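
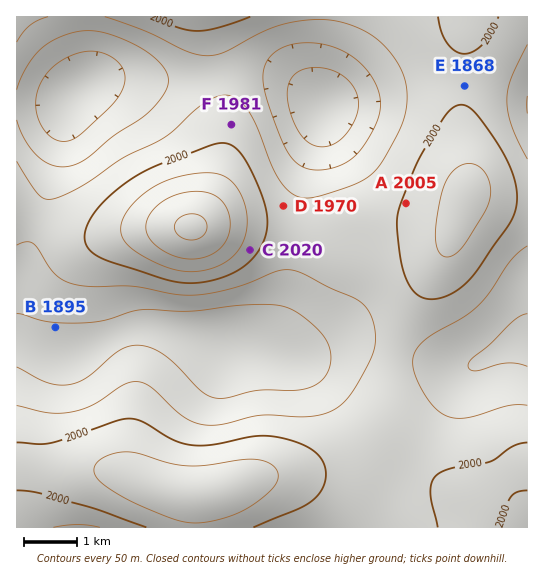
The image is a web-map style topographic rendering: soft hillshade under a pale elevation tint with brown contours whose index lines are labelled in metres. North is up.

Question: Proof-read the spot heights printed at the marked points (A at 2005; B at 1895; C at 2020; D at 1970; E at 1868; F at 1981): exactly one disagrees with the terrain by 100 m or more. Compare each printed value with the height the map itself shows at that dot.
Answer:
E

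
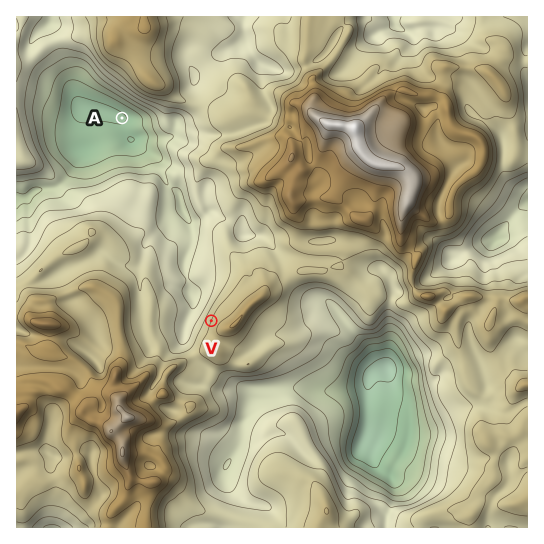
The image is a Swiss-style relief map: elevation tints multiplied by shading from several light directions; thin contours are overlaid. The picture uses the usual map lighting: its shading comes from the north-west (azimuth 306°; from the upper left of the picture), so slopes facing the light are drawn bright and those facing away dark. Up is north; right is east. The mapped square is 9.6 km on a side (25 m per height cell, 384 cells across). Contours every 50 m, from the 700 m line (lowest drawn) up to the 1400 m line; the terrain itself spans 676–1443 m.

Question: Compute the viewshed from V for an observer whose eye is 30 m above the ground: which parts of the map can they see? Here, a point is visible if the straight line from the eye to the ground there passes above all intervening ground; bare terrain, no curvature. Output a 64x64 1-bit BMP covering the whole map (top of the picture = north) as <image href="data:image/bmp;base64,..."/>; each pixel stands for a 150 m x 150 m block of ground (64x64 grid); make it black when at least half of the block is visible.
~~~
<image width="64" height="64" href="data:image/bmp;base64,Qk0+AgAAAAAAAD4AAAAoAAAAQAAAAEAAAAABAAEAAAAAAAACAAATCwAAEwsAAAIAAAAAAAAA////AAAAAAAAAAAAAAAAAAAAAAAAAAAAAAAAAAAAAAAAAAAAAAAAAAAAAAAAAAAAAAAAAAAAAAAAA8AAAAAAAAAAEAAAAAAAAAAwAAAAAAAAAGAAAAAAAAAAIAAAAAAAAAAAAAAAAAAAAAAAAAAAAAAB8AAAAAAAAAeAAAAAAAAABwYAAAAAAAAPHAAAAAAAAA+4AAAAAAAAD4AAAAAAAAAPxAAAAAAAAA/8AAAAAAAAB/wAAAAAAAgH/4AAAAAAAAf/gAAAAAAEB3+AAAAAAA4H/+AAAAAACAf/8AAAAAAABn/4AAAAAAAOf/gAAAAAAB7/+AAAAAAAPv/4AAAAAAAe//oAAAAAAB7/8AAAAAAAH//wAAAAAAP//+AAAAAAAP//4CAAAAAAf//AeAAAAAA//8D/gAAAAA//B/fgAAAAD/9/58GAAAAP///ngYAAAAf//8ABgAAAAn//wA+AAAAAP/vAP4AAAAAv+GD/gAAAAA/wYPgAAEAAHPgA8AAAwAAAfABgAADgAAAAAGAAAOAAYAAD4AAA4ADgAAcAAADgAPCACAAAAOAD/wAAAAAA8Af4AAAAAADwD/AAAAAAAPg/8AAAAAAA+H8AAAAAAAD//gAAAAAAAP/+AAAAAAAAn/wAAAAAAACP3BAAAAAAAIGH/wAAAAAAwAT/AAAAAADgAB8AAAAAAA=="/>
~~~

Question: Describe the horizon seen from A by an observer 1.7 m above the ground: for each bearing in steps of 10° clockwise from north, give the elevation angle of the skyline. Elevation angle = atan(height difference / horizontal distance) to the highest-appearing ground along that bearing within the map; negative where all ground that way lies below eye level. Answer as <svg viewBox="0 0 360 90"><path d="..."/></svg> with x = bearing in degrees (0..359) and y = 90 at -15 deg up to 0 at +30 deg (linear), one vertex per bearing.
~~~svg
<svg viewBox="0 0 360 90"><path d="M0 17l10-6 10-5 10-4 10 0 10 4 10 8 10 8 10 7 10 4 10 2 10 5 10-1 10 5 10 2 10-1 10-3 10-2 10 0 10 2 10 1 10 3 10 4 10-1 10-4 10-1 10 0 10 1 10 1 10 0 10 1 10-1 10 0 10-5 10-10 10-9"/></svg>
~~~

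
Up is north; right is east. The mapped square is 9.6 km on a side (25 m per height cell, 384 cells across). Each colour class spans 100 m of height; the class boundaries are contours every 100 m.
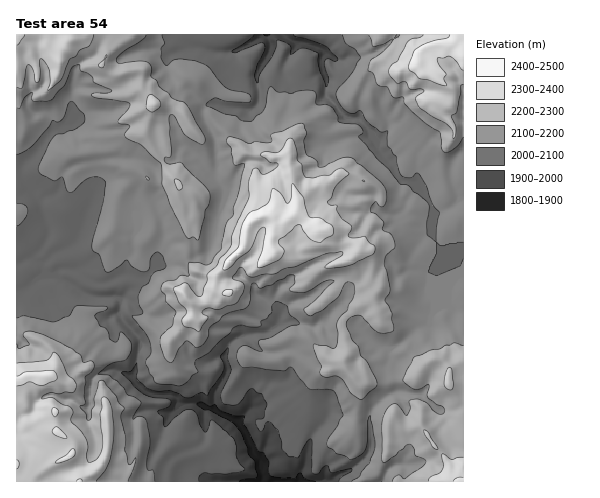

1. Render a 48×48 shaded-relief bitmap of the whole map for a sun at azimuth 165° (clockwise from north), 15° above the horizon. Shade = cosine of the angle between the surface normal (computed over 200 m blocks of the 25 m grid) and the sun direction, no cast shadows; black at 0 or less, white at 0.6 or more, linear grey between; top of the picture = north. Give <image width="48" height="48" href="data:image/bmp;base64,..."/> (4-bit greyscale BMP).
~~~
<image width="48" height="48" href="data:image/bmp;base64,Qk32BAAAAAAAAHYAAAAoAAAAMAAAADAAAAABAAQAAAAAAIAEAAATCwAAEwsAABAAAAAAAAAAAAAAABEREQAiIiIAMzMzAERERABVVVUAZmZmAHd3dwCIiIgAmZmZAKqqqgC7u7sAzMzMAN3d3QDu7u4A////AHaLpQGdl5hneIibzel87rrtsgOJEiAAEWZ5qmJbp4lneIiZmpd3rLi8yVFbZEISEVVmercnp2p2iIiId0WWaaaLrdUpuHd1EEVmZohGqFmEeId3d1inZ5dZqso2mYiVM0ZndUVWmFaFR3ZWZVqnZ4gzaJlViYhkVlVmZDNXh1V2JXVEIniId4lRJHdkh3dFVWRGdlNGeGNWIVQgN3Rod4mEI2hCdUVFVZY0NGUlaJZ5cANDraNXd3iHVnpQJENWdqliNYYiRERHmYm4u7hmd3iYeJySAzJ5mJrJq7ggIgOKz+7pWqqHd3m7iKzJVnZpuHmtyYowAje+/8zNKKqZh4nNuYmZiKtmiCI0ZEqTR3iJuqmMZrzLuYibyVVmVFmVWAAANUWZrbVXmJl2dquqqYd3h1RmVCOGNgACFFNHmrRHqq3JdFVneHdkJWRWZSACIiRBAjVWVoZVi7/uwwI1d3ZDM1Z4hTEAICMQAjVmVVljOs3M2VZBJEM0VFerp0QiEiABI0VVVIhSFsvczcqFIkZVZomqiHVUNCE0RVVnZYZVM3jP7tupZoqnR5iHd3dlVURFVVRGdlZ4h3av/9qZl2aqZXdmeId2ZlVVVURVd2VXiXSL79mqqoVZllZ4eId2ZmZVVVZ4iXUzMRE2Z6vdmLt1h2Z5eHd2ZndmVnd4h3ZAAAQUZI//2HrKmYdmZnd2Zmd2d3Z3h3diABMAq53//7ec3bmGh3d2ZnZ3d3d3iHh2VVIAHdau7uyYm8uomHd2Zod3dmd4iHiHZmZAA8hYma3bdoqamHd3d4iHd2ZoiHeHdnlyAIlVeIrNtjVod3Znd4h3d3ZVd3Z3d4mEEFl2mYiJlzNVVndniIh3d3ZUZ3ZneIqWAAiXiYVEVlNVVndmd3d3d3dlV3dneYmnIAJmV4QiRXZHZnd2ZmZ3Z3dlV3d3iZmoQQAkVWZEVnh5dmZ3dWZ3Z3dlV4iIiIeIYSI0VUeId4qodlV3h2d4d3d2VpmXdlNGcyQjRjR4mJmFVmZneGd4h4iHd4hlQyNGdhMQNUACeFMjV3d3Z3ZniZmYhmVmITV2eEJDRVMAAxAjZ4d3dodWeImZhmaXU1eGaINlVUQwABJFdnd5t6llVVZ3iJmYdnmHdUMQJWRDEDRWd3d47KuFQzRFZ5qIeKpnUwAAAXh3ZVVnd3h2rZqnVURFZ3eIeJZGMREiAFiHZVeXZ4mpiYeIhmVVVneZeHNUIyIjICV3RViYd5vMmZial3iHVFerhkVkRWMkUzM0aZmImKzLqqrfuYmql1VndEd2d5Y0VEUweamJqIh3q9u+63eJmHYyNGmYdnVURUVSVIeJu5ZomtuY/ZZ5mGUiNXiGVFRFVVVVM1eKvLupiqqH3rmqd3ZTRERVVWYkVWdGIiZ3i6uXfIp4nth5YRJVQyNFVGkhU1dUIyJUFHdnipqIbftWpzE2ZDRWVDeAYgJVdlMyADV4l7mGWt2VndqHdmZ4mWJSEySZmYd1EABGdrmGRsyma/64d3iZvcIEAlnsiIiqMAADVg=="/>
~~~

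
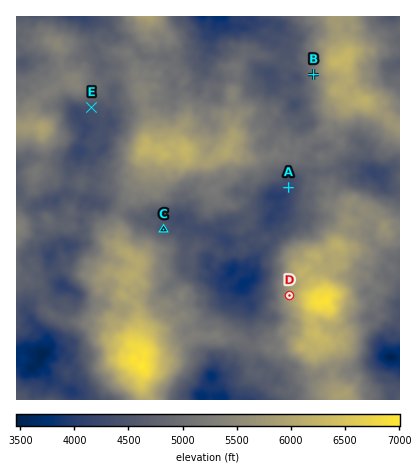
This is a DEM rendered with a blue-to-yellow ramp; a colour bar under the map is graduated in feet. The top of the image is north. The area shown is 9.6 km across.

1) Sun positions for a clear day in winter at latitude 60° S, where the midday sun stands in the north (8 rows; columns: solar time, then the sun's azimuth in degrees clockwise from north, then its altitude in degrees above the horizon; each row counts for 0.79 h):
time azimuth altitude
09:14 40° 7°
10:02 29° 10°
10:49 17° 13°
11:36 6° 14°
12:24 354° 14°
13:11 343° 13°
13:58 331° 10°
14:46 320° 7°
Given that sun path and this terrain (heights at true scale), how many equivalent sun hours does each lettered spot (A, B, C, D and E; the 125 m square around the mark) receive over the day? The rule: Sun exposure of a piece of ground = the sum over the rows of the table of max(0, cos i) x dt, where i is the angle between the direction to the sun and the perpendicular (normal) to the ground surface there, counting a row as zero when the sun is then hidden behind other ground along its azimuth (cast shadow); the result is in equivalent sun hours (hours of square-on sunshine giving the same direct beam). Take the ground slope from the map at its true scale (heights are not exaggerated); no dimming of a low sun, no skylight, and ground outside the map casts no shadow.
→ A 0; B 1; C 0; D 1.4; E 0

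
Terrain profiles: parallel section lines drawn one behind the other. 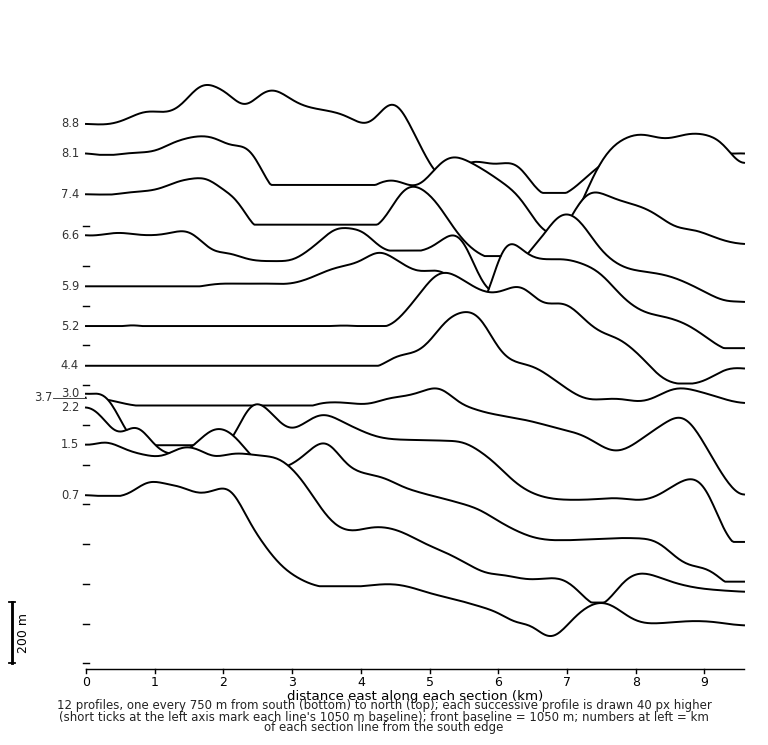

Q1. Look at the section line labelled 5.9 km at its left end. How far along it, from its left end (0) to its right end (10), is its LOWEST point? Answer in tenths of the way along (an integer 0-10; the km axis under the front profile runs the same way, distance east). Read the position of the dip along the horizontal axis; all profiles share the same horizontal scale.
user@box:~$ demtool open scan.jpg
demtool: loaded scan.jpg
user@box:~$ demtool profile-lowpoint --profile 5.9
10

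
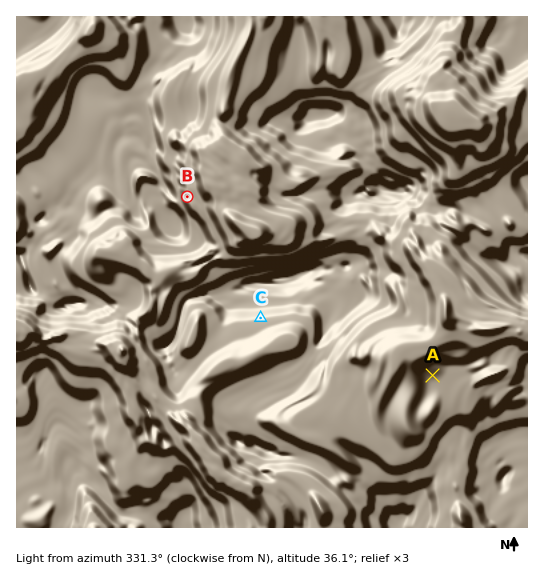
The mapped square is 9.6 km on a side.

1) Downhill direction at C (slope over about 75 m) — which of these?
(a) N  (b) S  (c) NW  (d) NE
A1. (a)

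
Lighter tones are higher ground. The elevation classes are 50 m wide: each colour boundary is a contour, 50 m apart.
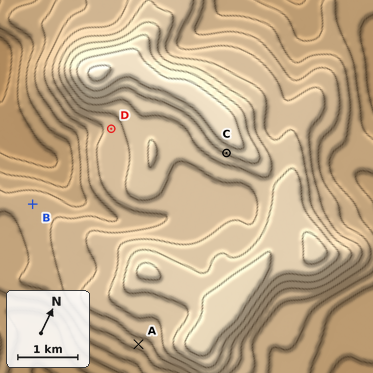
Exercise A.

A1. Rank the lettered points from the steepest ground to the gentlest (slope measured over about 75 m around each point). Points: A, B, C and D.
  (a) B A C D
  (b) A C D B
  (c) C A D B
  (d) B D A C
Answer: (c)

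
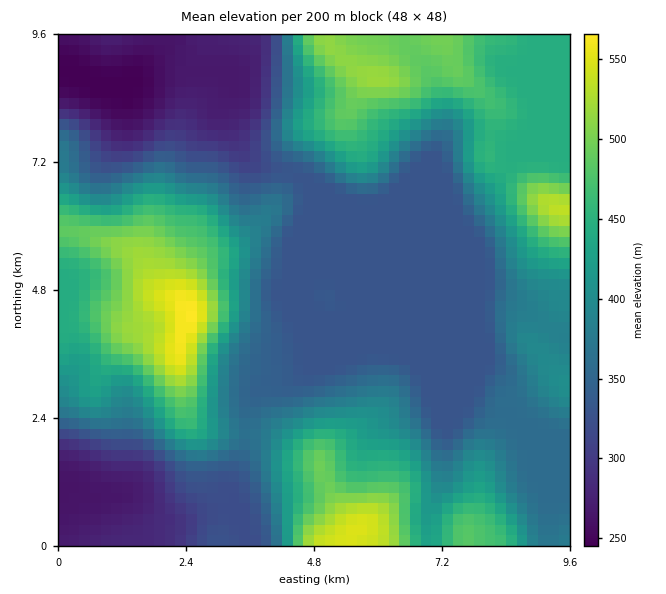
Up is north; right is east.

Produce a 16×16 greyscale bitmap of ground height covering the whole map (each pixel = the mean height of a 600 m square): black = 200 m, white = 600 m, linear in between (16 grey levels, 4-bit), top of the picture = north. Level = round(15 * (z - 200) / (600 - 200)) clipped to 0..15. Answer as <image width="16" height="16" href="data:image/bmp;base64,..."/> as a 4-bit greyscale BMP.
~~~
<image width="16" height="16" href="data:image/bmp;base64,Qk32AAAAAAAAAHYAAAAoAAAAEAAAABAAAAABAAQAAAAAAIAAAAATCwAAEwsAABAAAAAAAAAAAAAAABEREQAiIiIAMzMzAERERABVVVUAZmZmAHd3dwCIiIgAmZmZAKqqqgC7u7sAzMzMAN3d3QDu7u4A////ADMzRVrdyaqGIjRFabu4mXYzNWV6uZh3ZlVohniYhlZmeIqWZnd1VmeJrKZVVVVVZ5vNx2VVVVV3m83ZVVVVVXeazLhlVVVVeKvLqGVVVVaKmaqXZVVVV6x2d2VVZ2VpqmRERFeZhnmZMiMzSKqoipkiIjNIrMu6mSIiM0i7u7qZ"/>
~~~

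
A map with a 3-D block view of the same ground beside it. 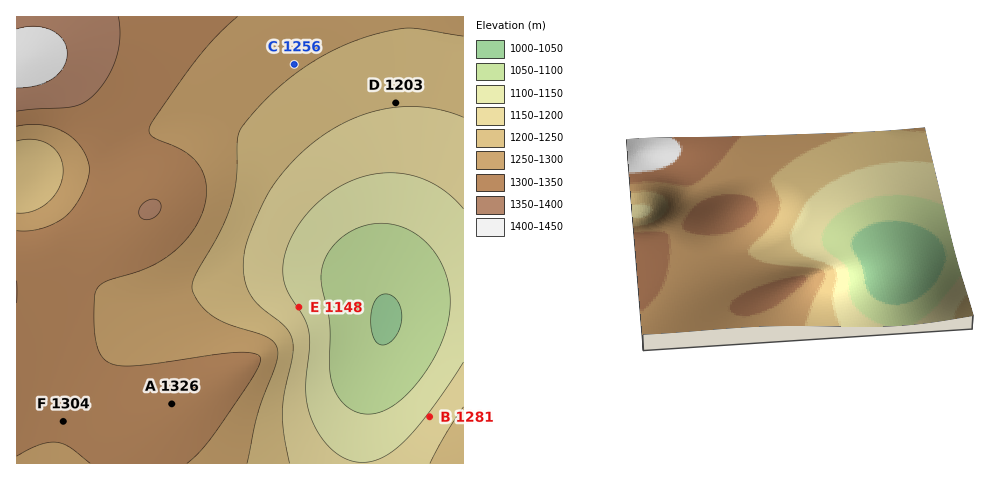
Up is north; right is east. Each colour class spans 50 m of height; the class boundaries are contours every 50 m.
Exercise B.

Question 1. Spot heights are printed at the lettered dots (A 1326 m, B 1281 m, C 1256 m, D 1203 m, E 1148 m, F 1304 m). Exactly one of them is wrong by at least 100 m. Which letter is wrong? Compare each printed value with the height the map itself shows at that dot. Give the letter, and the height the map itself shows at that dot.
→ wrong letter B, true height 1156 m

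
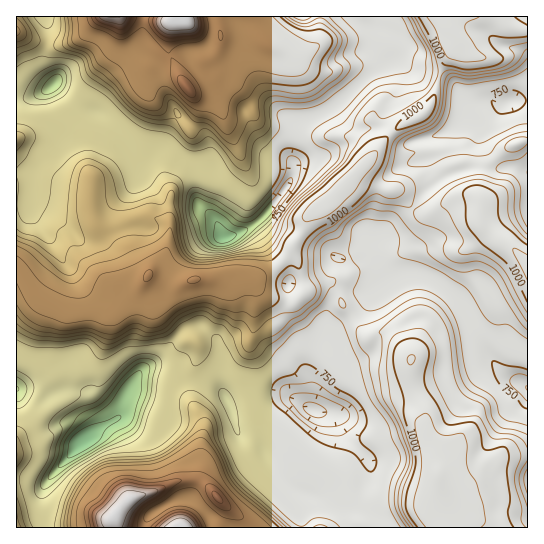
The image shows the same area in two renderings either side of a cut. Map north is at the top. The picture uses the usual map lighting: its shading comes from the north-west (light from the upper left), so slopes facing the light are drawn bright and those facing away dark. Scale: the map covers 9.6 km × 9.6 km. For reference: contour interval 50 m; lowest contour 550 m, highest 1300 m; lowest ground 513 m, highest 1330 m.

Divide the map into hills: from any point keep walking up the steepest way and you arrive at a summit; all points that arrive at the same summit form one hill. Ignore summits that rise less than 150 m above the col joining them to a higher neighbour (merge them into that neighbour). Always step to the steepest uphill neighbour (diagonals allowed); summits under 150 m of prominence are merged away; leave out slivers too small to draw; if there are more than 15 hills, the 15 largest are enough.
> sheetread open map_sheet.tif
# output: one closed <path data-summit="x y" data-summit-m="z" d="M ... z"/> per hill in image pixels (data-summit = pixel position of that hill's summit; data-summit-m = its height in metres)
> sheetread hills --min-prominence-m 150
<path data-summit="149 275" data-summit-m="1111" d="M527 16l-137 0 1 13 12 12-3 14-5 5-22 12-34 31-13 9-29 11-5 26 1 24-2 8-20 28-16 15-28 13-6-2-6-16-18-17-2-12 0-23-21-15-5-3-11 0-11 10-6 0-9-9-12-19-14-14-31-13-21-20-19 12-18 4-1 289 19 3 11 5 17-6 22 2 5-1 9 9 14 20 7-6 4-18 17-24 8 0 30 8 32 2 10 7 9 15 19-5 40-4 21 12-2-39 12-27 17-15 20-12 10-10 6-14 9-8 9-5-10-11-5-12-1-18 8-4 23-18 29-34 15-8 16-4 7-6 2-16 6-24 18-16-16 20-2 10 3 9 8 15 6 6 30 4z"/><path data-summit="115 515" data-summit-m="1330" d="M149 373l-8 0-5 5-12 19-4 18-7 6-14-20-9-9-5 1-22-2-17 6-16-6-14-1 1 138 126 0 8-15 28-14 10 0 5 2 15 16 2 11 177-1-3-8-10-10-6-11-1-20 3-16-26-25-10-21-21-5-25-15-40 4-19 5-9-15-10-7-41-3z"/><path data-summit="438 475" data-summit-m="1078" d="M414 272l-13 1-19 10-9 8-6 14-10 10-20 12-17 15-12 27 1 37 5 5 21 5 10 21 24 22 0 39 6 11 10 10 4 9 138 0 1-141-22-11-11-11-16-26-16-36-24-20z"/><path data-summit="185 19" data-summit-m="1329" d="M389 16l-246 0-2 26-36 37-10 18-2 12 2 3 11 5 14 14 12 19 9 9 6 0 11-10 11 0 21 14 6 8-1 19 4 15 16 14 6 16 6 2 28-13 16-15 20-28 2-8-1-24 5-26 29-11 13-9 34-31 22-12 5-5 3-14-12-12z"/><path data-summit="527 265" data-summit-m="1057" d="M497 109l-16 14-6 24-2 16-7 6-16 4-15 8-29 34-23 18-8 4 0 10 6 20 9 10 11-4 13-1 19 7 17 12 13 12 16 36 16 26 11 11 21 11 1-214-13-5-17-1-6-6-8-15-3-9 2-10z"/><path data-summit="117 17" data-summit-m="1306" d="M142 16l-96 0 2 25-4 12 0 10 11 18 0 4 20 19 19 7 1-14 10-18 36-37z"/><path data-summit="17 31" data-summit-m="1014" d="M45 16l-29 1 1 83 18-4 20-13-11-20 0-10 4-12 0-14z"/><path data-summit="183 527" data-summit-m="1328" d="M189 499l-14 1-20 11-7 6-4 10 66 1-1-11z"/>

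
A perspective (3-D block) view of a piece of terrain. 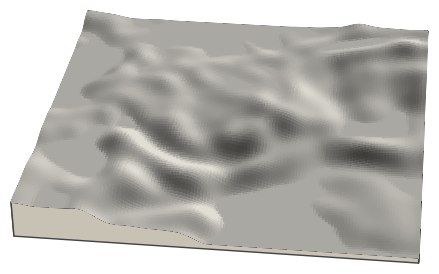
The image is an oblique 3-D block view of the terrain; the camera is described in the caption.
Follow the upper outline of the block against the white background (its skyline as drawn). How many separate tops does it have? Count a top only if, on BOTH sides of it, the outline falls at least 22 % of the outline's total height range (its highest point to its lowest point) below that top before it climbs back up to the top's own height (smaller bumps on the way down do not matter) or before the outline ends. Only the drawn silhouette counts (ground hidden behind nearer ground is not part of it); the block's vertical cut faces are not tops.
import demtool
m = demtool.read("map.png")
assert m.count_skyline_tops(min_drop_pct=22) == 0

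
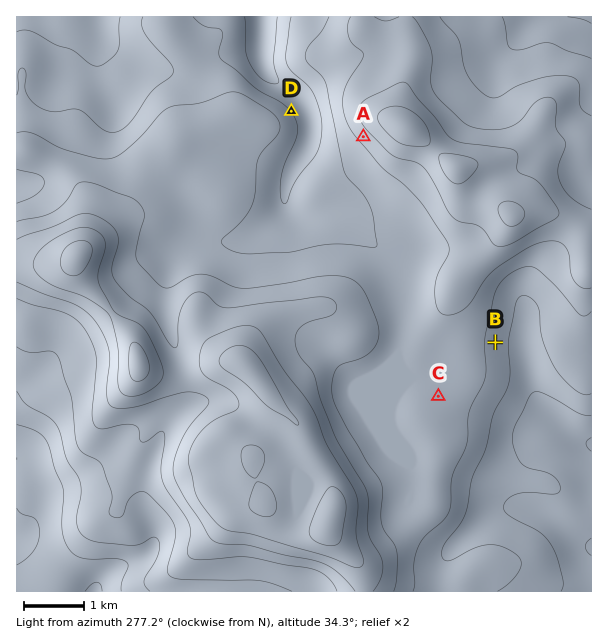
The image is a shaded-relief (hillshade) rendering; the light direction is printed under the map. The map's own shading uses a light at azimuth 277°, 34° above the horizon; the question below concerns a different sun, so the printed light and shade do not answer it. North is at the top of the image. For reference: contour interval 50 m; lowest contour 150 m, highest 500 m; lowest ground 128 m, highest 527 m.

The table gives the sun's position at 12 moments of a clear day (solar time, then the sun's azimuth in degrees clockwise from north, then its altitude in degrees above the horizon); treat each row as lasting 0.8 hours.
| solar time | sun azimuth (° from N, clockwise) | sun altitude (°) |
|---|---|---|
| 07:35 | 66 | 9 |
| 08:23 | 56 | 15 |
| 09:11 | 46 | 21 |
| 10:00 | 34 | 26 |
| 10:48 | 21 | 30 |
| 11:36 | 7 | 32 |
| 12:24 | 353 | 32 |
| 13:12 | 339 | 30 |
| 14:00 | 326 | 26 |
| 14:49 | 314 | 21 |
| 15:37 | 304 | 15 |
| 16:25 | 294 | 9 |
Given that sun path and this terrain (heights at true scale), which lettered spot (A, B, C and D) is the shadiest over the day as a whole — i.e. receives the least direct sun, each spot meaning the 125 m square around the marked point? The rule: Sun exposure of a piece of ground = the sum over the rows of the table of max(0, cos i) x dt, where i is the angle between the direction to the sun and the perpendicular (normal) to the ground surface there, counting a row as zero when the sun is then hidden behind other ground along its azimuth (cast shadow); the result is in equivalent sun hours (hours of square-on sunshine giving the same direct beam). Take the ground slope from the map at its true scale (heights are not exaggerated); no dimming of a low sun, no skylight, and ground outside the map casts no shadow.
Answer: A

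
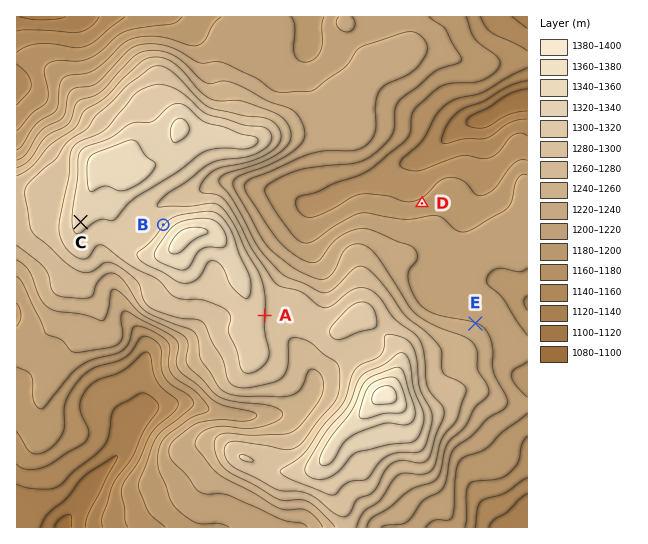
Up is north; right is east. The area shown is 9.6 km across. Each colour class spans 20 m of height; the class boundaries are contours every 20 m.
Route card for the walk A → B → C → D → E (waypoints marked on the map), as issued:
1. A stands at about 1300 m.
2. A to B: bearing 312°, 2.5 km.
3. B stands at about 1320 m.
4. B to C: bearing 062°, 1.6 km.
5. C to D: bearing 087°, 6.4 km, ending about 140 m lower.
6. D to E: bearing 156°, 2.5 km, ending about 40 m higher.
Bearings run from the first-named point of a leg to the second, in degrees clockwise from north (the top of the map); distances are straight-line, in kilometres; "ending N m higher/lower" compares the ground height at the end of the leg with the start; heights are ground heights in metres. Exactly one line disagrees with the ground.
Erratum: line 4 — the bearing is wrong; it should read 272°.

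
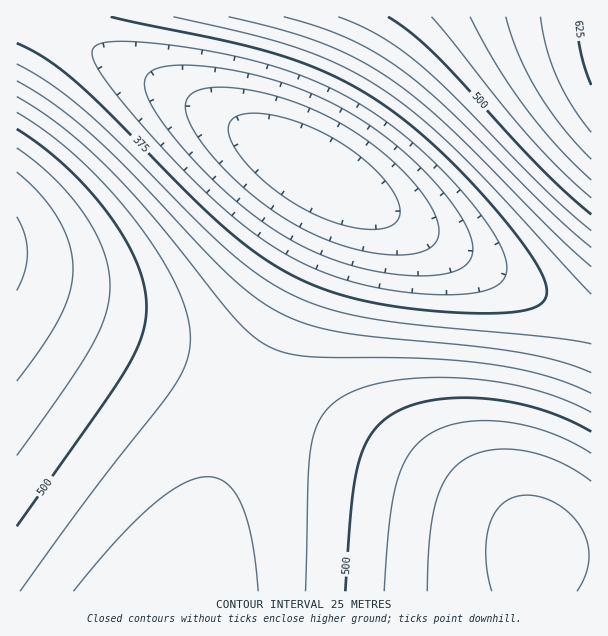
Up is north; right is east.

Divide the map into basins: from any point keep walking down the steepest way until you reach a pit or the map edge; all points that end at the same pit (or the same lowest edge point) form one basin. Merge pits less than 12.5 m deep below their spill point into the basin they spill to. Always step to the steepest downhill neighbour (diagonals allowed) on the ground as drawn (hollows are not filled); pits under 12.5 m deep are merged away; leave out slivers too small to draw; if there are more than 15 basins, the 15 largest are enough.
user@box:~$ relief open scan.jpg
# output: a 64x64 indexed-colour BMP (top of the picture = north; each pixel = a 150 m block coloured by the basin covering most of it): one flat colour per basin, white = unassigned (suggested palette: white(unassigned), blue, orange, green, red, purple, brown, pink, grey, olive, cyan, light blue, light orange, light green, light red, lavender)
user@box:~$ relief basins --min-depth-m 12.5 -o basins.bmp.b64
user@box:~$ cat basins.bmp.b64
<image width="64" height="64" href="data:image/bmp;base64,Qk12CAAAAAAAAHYAAAAoAAAAQAAAAEAAAAABAAQAAAAAAAAIAAATCwAAEwsAABAAAAAAAAAA////ALR3HwAOf/8ALKAsACgn1gC9Z5QAS1aMAMJ34wB/f38AIr28AM++FwDox64AeLv/AIrfmACWmP8A1bDFACIiIiIiIiIiIiIiIiIiIiIiIiIiIiIiIiIiIiIiERERIiIiIiIiIiIiIiIiIiIiIiIiIiIiIiIiIiIiIiIREREiIiIiIiIiIiIiIiIiIiIiIiIiIiIiIiIiIiIiIhERESIiIiIiIiIiIiIiIiIiIiIiIiIiIiIiIiIiIiIiERERIiIiIiIiIiIiIiIiIiIiIiIiIiIiIiIiIiIiIiIREREiIiIiIiIiIiIiIiIiIiIiIiIiIiIiIiIiIiIiIhERESIiIiIiIiIiIiIiIiIiIiIiIiIiIiIiIiIiIiIRERERIiIiIiIiIiIiIiIiIiIiIiIiIiIiIiIiIiIiIREREREiIiIiIiIiIiIiIiIiIiIiIiIiIiIiIiIiIiIRERERESIiIiIiIiIiIiIiIiIiIiIiIiIiIiIiIiIiERERERERIiIiIiIiIiIiIiIiIiIiIiIiIiIiIiIiIhEREREREREiIiIiIiIiIiIiIiIiIiIiIiIiIiIiIiIRERERERERESIiIiIiIiIiIiIiIiIiIiIiIiIiIiIiERERERERERERIiIiIiIiIiIiIiIiIiIiIiIiIiIiIhEREREREREREREiIiIiIiIiIiIiIiIiIiIiIiIiIiIRERERERERERERESIiIiIiIiIiIiIiIiIiIiIiIiIiERERERERERERERERIiIiIiIiIiIiIiIiIiIiIiIiIhEREREREREREREREREiIiIiIiIiIiIiIiIiIiIiIiIRERERERERERERERERESIiIiIiIiIiIiIiIiIiIiIiERERERERERERERERERERIiIiIiIiIiIiIiIiIiIiIREREREREREREREREREREREiIiIiIiIiIiIiIiIiIiERERERERERERERERERERERESIiIiIiIiIiIiIiIiIhERERERERERERERERERERERERIiIiIiIiIiIiIiIiEREREREREREREREREREREREREREiIiIiIiIiIiIiIhERERERERERERERERERERERERERESIiIiIiIiIiIiIRERERERERERERERERERERERERERERIiIiIiIiIiIhEREREREREREREREREREREREREREREREiIiIiIiIiIRERERERERERERERERERERERERERERERESIiIiIiIiERERERERERERERERERERERERERERERERERIiIiIiIREREREREREREREREREREREREREREREREREREiIiIiERERERERERERERERERERERERERERERERERERESIiIhERERERERERERERERERERERERERERERERERERERIiIREREREREREREREREREREREREREREREREREREREREiERERERERERERERERERERERERERERERERERERERERERERERERERERERERERERERERERERERERERERERERERERERERERERERERERERERERERERERERERERERERERERERERERERERERERERERERERERERERERERERERERERERERERERERERERERERERERERERERERERERERERERERERERERERERERERERERERERERERERERERERERERERERERERERERERERERERERERERERERERERERERERERERERERERERERERERERERERERERERERERERERERERERERERERERERERERERERERERERERERERERERERERERERERERERERERERERERERERERERERERERERERERERERERERERERERERERERERERERERERERERERERERERERERERERERERERERERERERERERERERERERERERERERERERERERERERERERERERERERERERERERERERERERERERERERERERERERERERERERERERERERERERERERERERERERERERERERERERERERERERERERERERERERERERERERERERERERERERERERERERERERERERERERERERERERERERERERERERERERERERERERERERERERERERERERERERERERERERERERERERERERERERERERERERERERERERERERERERERERERERERERERERERERERERERERERERERERERERERERERERERERERERERERERERERERERERERERERERERERERERERERERERERERERERERERERERERERERERERERERERERERERERERERERERERERERERERERERERERERERERERERERERERERERERERERERERERERERERERERERERERERERERERERERERERERERERERERERERERERERERERERERERERERERERERERERERERERERERERERERERERERERERERERERERERERERERERERERERERERERERERERERERERERERERERERERERERERERERERERERERERERERERERERERERERERERERERERERERERERERERERERERERERERERERERERERERERERERERERERERERERERERERERERERERERERERERERERERERERERERERERERERERERERERERERERERERERERERERERERERERERERERERERERERERERERERERERERERERERERERERERERERERERERERERERERERERERERERERERERERERERERER"/>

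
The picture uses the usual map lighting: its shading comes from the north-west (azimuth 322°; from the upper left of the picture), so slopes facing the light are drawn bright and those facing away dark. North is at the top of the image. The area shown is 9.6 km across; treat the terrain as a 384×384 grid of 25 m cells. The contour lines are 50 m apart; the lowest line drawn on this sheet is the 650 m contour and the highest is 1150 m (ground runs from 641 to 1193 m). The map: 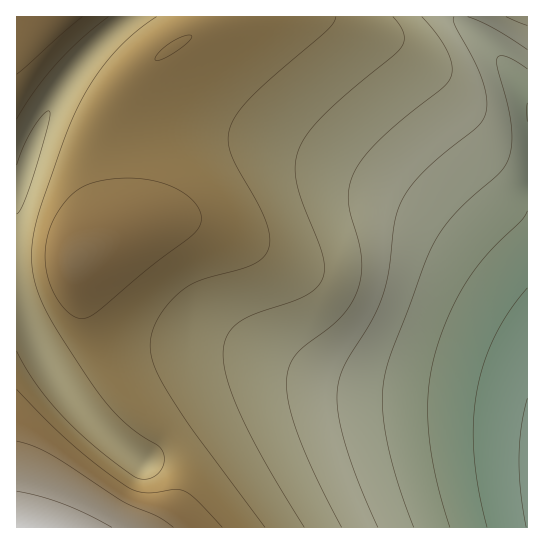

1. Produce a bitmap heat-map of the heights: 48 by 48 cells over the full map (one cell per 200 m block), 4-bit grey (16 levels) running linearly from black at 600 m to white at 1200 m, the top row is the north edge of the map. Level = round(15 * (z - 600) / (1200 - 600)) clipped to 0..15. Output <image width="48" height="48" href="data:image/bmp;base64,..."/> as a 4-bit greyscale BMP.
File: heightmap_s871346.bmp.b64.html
<image width="48" height="48" href="data:image/bmp;base64,Qk32BAAAAAAAAHYAAAAoAAAAMAAAADAAAAABAAQAAAAAAIAEAAATCwAAEwsAABAAAAAAAAAAAAAAABEREQAiIiIAMzMzAERERABVVVUAZmZmAHd3dwCIiIgAmZmZAKqqqgC7u7sAzMzMAN3d3QDu7u4A////AP/+7u7u3d3MzLu6qqmYiHd2ZlVEQzMiIe7u7u7d3czMy7u6qpmYiHd2ZVVEQzMiIe7u7t3dzMzMu7uqqZmIh3dmZVVEQzMiIe7t3d3My7u7u7qqmZmIh3dmZVREMzIiEd3d3dzLuqq7u6qqmZiId3ZmVVREMzIiEd3d3My6qZqruqqpmZiId3ZmVVREMzIiEd3dzLuqmZqqqqqZmYiHd3ZmVVREMzIiEd3My7qpmaqqqqqZmYiHd2ZlVUREMzIiEczMu6mZqqqqqqmZmIiHd2ZlVUREMzIiEczLupmaqqqqqqmZmIh3d2ZlVURDMzIiEcy7qZmqqqqqqpmZiIh3dmZlVURDMzIiIcu6mZmqqqqqqZmZiIh3dmZlVURDMzIiIbupmZqquqqqqZmYiId3dmZlVUREMzIiIbqpmaqrqqqqmZmYiId3dmZlVUREMzIiIaqZmaq7qqqqmZmYiId3d2ZlVUREMzMiIqmZmqu7qqqqmZmYiIh3d2ZlVUREMzMiIqmZqru7qqqpmZmYiIh3d3ZmVVREMzMiIpmZq7u7qqqpmZmYiIiId3ZmVVREQzMyIpmaq7u7qqqpmZmZiIiIh3dmZVREQzMyIpmau7u7uqqqmZmZmYiIiHd2ZVVEQzMzIpmru7u7u6qqmZmZmZmIiId2ZlVERDMzIpmrzMy7u6qqqpmZmZmZiIh3ZlVURDMzMpq7zMzLu7uqqqqpmZmZmIh3ZlVUREMzM5q8zMzMu7u6qqqqqpmZmYh3ZmVUREQzM5q8zMzMy7u7qqqqqqmZmYh3ZmVVREQzM5q8zMzMzMu7u7qqqqqZmYh3dmVVVERDM5q8zMzMzMy7u7u6qqqZmIh3dmVVVEREM5q8zMzMzMzLu7u6qqqZmIh3dmZVVUREQ5q7zMzMzMzLu7u6qqmZiIh3dmZVVVRERJmrvMzMzMzLu7u6qqmZiId3dmZlVVVERJmru8zMzMzLu7u6qpmZiId3dmZmVVVURJmru7u7u7u7u7uqqpmYiId3dmZmVVVVRJmau7u7u7u7u7qqqZmYiId3d2ZmZVVVVJmau7u7u7u7u6qqqZmYiIh3d3ZmZmVVVJmaq7u7u7u7uqqqqZmYiIh3d3dmZmZVVJmaq7u7u7u7uqqqqZmZiIiHd3d2ZmZlVJmZq7u7u7u7qqqqqZmZiIiId3d3ZmZlVJmZqru7u7u7qqqqqZmZmIiIh3d3d2ZmVKmZmru7u7u7uqqqqpmZmYiIiHd3d3ZmVKmZmqu7u7u7uqqqqqmZmZiIiIh3d3ZlVLqZmau7u7u7u6qqqqqZmZmIiIiHd3dlVLqpmaq7u7u7u7qqqqqpmZmZiIiId3ZlRLuqmZqru7u7u7uqqqqqmZmZmIiIh3ZlVbu6qZqru7u7u7u6qqqqqZmZmYiIh3ZVVcu7qpmqu7u7u7u7uqqqqpmZmZiId2ZVVsy7uqmaq7u7u7u7u6qqqqqZmZiId2ZWZszMu6qZqru7u7u7u7qqqqqpmZiHdmZmd8zMy7qqqqq7u7u7u7uqqqqpmYh3ZmZ3eA=="/>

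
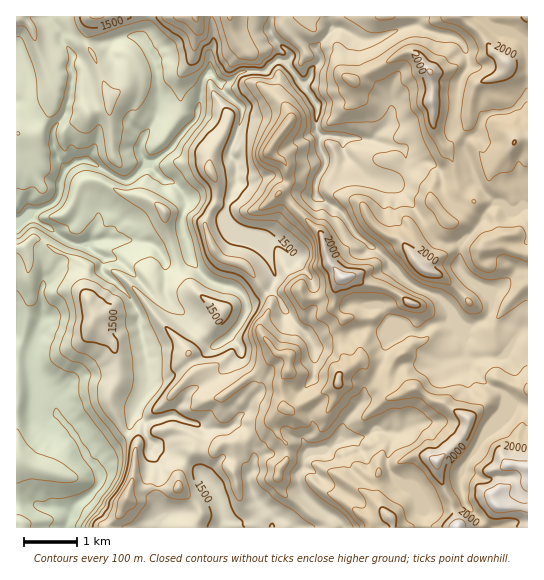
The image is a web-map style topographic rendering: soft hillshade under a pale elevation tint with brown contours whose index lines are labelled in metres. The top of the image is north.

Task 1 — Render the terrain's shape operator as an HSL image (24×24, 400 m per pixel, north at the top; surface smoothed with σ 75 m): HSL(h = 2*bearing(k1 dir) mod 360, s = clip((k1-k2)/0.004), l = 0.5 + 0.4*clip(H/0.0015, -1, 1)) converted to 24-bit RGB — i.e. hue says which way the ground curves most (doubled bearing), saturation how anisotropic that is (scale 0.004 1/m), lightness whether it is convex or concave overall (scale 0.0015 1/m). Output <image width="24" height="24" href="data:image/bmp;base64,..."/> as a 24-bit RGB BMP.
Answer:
<image width="24" height="24" href="data:image/bmp;base64,Qk32BgAAAAAAADYAAAAoAAAAGAAAABgAAAABABgAAAAAAMAGAAATCwAAEwsAAAAAAAAAAAAAwK+JolSKH0xxYcPZ/pize6s+R25xWYVN0MmONih2srVoYnubdUA+U8NOjCw9ICKJZNWLyOW/UD6vLkuV0Pe7ngCT0ZM6LMRljXJFeWRRdIpPCD4odWa6+tTRWi2z0eqdR82wQxhUwe6VXhtRguR4dx6KZXjcZNCvXMFwl4xMhkpveDZlH/1Ca0HUwcvlg2Kcf4SqjaC/pr7MSzyrEysu/u+zMzpw6uSSSh09OTeLve1VMjK89evTGV6eV3PVha/SxmivuT2aaDpR2+6CEUpEJ6W133E1VXXDhrWmdnaMm3JpcD1nJipM9v3JNSlXkGxPjV/Cc7/MtnFnJnNy6NdzIk10M1wel7JQkXRFQX/Df2nm3Nb184TEBC8nr9ibbWerqaZbeWtkfUxfd0JoX7tjMu9Up0DMebO/i2A4lp0uqTqnv224wcZGbTehwNNnIl1VYaQyc3U9Kk4qbXAz2mFWHeiJG2ErtG9YtbdVf3F+dk6Aj1qgwOazKkdd9EZygYMWyWOpksZ4L2ZnTmyo58PPd0XK35uFInV43WO6tkxYQlg8T8O6fe/P7p3UPGWTaYM8uH5gfWFzRVFyd5an2cKpUX2LIV1e8Zy/QKR1knPRyn/YJkpb4cloIo512lvA2MeVI2t0c4DI1d32J8rKlV1Eh1JPwUGNc5PLs1BaoEmLiHBRO3o4us55W2+XPDRrmbxTc9u9aXPOKzSV0y+RxOiHJn2wPXi75oqpXaW9rkW2bZovcE5XdIBnVnRxl7JsgH9Pp3ZSRFGg1ZnSfbeUks6OTEaDWjxrjdqUyVM6Kk0SZhNrxu+qmejluBy0NV4rmrtRt4h2P3qJzHmnbHSVb4SKeWWDlp5vaYuAra1ZLUxVgVVp3s6xi7F2MyBad9eNZb9FdT1b1KSGADlB+/vQSSVDiBk1bZ9cjdl8uVtRb1dIfmkoT6FDe1F6YII9q45zZHpktqBaSTOCRnuKyevDrKfKVwOIeddugUZ0b6+7vuXmSwqLmfIidQtwi+2d51KPXXkbX00kdSKuzvr9qQXtgCCGufToT0GfqWV9qMt0Ik5wYcisrs53ghNhPWzogLRfWYKv2dFCNRMGWzUYbuySF4HF/EnHtyNg1dL5edj3T+v3MwAE1PckV/7cYBEYRoMyhrRUnLZxTlqac9nI1UqGLTeTW6anp1Z4jLFIVw5R0fXqvOXxkUKUP5hDHA0m1v/MKn8v3jRPMQIix/bkr97pPw9f25SqdWS3Q5u204znQ6LoeioObmkmcY5beXlMhEE8MtFHPSK4ieVhblI9cFVGaTM8KSld2v/MZyd9VQgiiu/mmtB+bTI1hlMnPNaexprYYHHBI1gL2gCZ1seRaG2PiWx6clxmpseBC2jdmefztDJx7ynf11tVOHiFzP/vzThXQgY41PffQlaWxmCSsE95pYi8NpRrb6RAgWJDrmCzEKxQ4UJBgmF+c6vHn67jjePEhCFeGyIR+vdbKHB12Yjgz/z2THEgdg9TaOrl1MV2a0FRbjdrz9Kkl1eHsnGuil9JdoZpg5aVs71qEJeXr4TloiUAEnwJiSQ+jTR1j3jAse+sLCNaZ18X//ovdl+vEXWqgpVdfVlHf31hSH93umBDubxlbUB6rJmAZoBuj499uDCJpnAjND8J1/DJWTiLJbo3GGCztNqz05tUFxFV9Nb1heuLcrSmBQK0YlLCiIq0p3OTbk52nmtIfMN3TmWcpGyfsWGPkoefSRWny4W4PnOpxt6LUER4Uo68C6h3O6Ro8bi1DjBbSJt8/s/NNLJvkAByWWMYZH4wYpBdYD55zvGUZT+ITJRwbJSWjoG6hmRwyYd6GmaPr3TEz8SLX3CNOmdxzaeRByAs2u+qSgNmfYg6ufaWtGPSUgGAzpijea6TRld5bDqG7fjTIixsvJJpX49PaYJXXl2BxL6WIUyPp2taubGKqoejRD2CvKleDVNs6s4Aqjfo0/X4tuicMQIxoWO+0saMhqRoPD9hPl5w9vWoGCZJ1Iupoo9sToFhaE12qcSKQDeGqLdwZYWXraqNRzKDznOueuk7kQdxOaAAFjMAoUcA0gBAMLitreLF2XXluFPYM4CW1PfWQTfFOyKM1m5vX3vCoHlBdK52aDl3o9BVPXM2pH9bbTljUj0z+sqBCjuHwujNvbriNwVhvepcEregkZxbQVsxPHTFy/D2lU1phC9HjixjjNehl0NxcdyRbEx9aTGM6K6rWKnSKauFcSiff5nS4/fUAwCcmMl5gCJleGzEk5awN46dolI/uF+DKLwxQYUXqBQvvzPUbN6ci0xbrVV4"/>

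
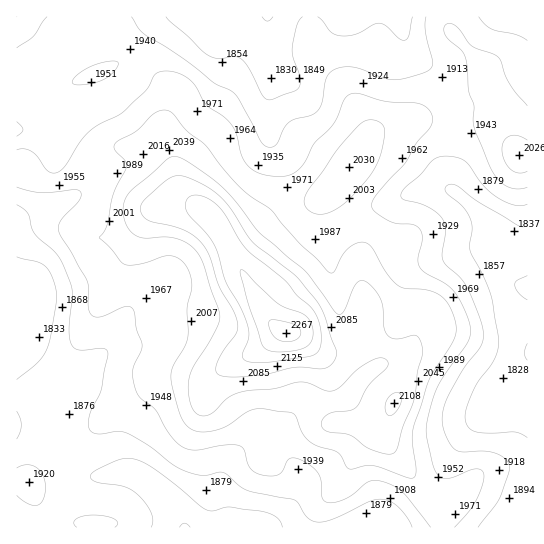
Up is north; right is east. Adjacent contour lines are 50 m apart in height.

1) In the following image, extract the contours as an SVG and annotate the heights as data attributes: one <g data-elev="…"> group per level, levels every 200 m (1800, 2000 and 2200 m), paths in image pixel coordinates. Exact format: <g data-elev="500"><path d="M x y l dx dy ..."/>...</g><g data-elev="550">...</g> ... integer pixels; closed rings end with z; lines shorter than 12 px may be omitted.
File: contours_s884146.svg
<g data-elev="1800"><path d="M179 527l6-4 5 4"/><path d="M527 360l-2-7 2-10"/><path d="M527 300l-9-7-3-8 2-4 10-5"/><path d="M273 17l-6 4-5-4"/></g><g data-elev="2000"><path d="M409 478l5-1 2-4-4-34 3-16 14-44 22-34 5-11 0-8-2-9-4-10-5-8-7-5-8-3-25-3-7-3-12-12-14-26-7-5-8 1-8 5-7 7-8 17-3 1-2-1-12-13-19-17-27-32-21-14-12-11-16-18-16-21-19-15-17-20-7-1-8 3-18 18-21 11-2 3 0 4 11 12 1 6-13 27-7 34-7 10 10 8 12 15 4 3 13 0 25-8 10 0 10 6 8 15 1 12-5 20 1 29-4 9-11 19-2 9 1 11 7 24 7 15 9 6 12 1 18-5 21-14 8-4 9 0 27 3 5 4 6 15 6 9 10 6 21 7 11 16 4 0 13-3 8 0z"/><path d="M317 214l10-1 14-7 10-9 19-22 8-14 5-15 2-16-4-7-11-3-5 1-6 4-21 24-28 38-5 10-1 6 4 7z"/><path d="M527 140l-9-4-8 0-6 5-2 8 2 10 6 10 8 4 9-2"/></g><g data-elev="2200"><path d="M272 351l21 0 14-5 4-4 2-5-2-13-3-6-5-4-18-7-8-4-31-31-5-2 0 5 6 26 15 42 3 6z"/></g>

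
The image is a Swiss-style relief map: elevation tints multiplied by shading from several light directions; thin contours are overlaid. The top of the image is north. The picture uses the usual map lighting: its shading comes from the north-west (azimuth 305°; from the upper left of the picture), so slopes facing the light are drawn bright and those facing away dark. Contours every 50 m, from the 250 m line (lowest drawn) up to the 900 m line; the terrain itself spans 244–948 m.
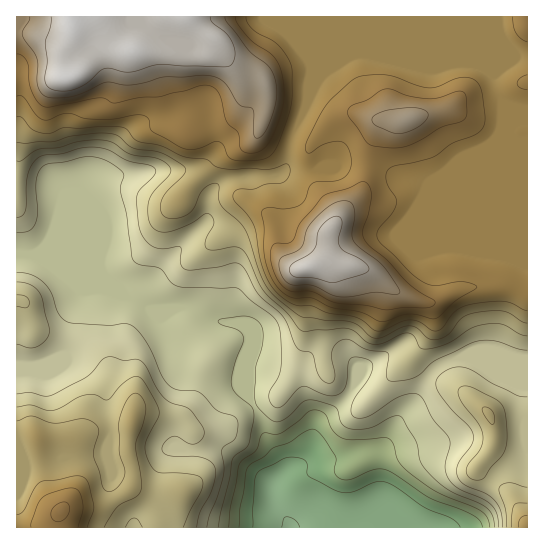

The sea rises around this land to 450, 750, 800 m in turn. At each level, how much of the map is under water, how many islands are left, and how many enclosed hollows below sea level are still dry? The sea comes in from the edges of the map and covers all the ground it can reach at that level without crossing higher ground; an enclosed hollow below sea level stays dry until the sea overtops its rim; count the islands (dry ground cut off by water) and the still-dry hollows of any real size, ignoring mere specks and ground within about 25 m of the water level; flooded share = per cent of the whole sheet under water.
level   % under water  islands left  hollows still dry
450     10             0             0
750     76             1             0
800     86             2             0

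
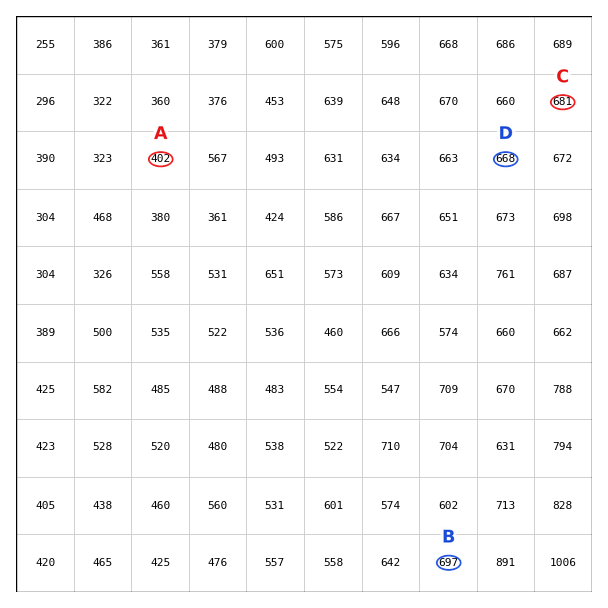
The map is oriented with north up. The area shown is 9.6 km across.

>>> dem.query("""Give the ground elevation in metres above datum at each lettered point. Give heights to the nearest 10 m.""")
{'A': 400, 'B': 700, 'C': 680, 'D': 670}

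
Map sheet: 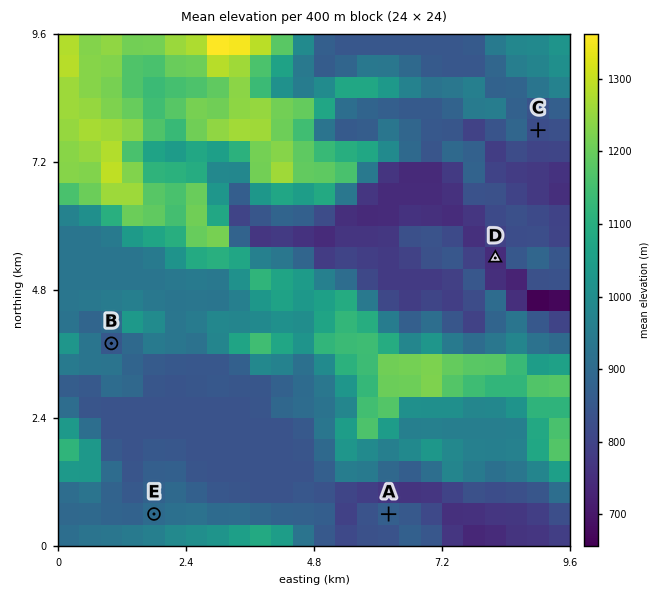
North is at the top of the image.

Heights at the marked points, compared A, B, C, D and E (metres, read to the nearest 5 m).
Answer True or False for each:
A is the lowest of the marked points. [False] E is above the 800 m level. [True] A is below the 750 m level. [False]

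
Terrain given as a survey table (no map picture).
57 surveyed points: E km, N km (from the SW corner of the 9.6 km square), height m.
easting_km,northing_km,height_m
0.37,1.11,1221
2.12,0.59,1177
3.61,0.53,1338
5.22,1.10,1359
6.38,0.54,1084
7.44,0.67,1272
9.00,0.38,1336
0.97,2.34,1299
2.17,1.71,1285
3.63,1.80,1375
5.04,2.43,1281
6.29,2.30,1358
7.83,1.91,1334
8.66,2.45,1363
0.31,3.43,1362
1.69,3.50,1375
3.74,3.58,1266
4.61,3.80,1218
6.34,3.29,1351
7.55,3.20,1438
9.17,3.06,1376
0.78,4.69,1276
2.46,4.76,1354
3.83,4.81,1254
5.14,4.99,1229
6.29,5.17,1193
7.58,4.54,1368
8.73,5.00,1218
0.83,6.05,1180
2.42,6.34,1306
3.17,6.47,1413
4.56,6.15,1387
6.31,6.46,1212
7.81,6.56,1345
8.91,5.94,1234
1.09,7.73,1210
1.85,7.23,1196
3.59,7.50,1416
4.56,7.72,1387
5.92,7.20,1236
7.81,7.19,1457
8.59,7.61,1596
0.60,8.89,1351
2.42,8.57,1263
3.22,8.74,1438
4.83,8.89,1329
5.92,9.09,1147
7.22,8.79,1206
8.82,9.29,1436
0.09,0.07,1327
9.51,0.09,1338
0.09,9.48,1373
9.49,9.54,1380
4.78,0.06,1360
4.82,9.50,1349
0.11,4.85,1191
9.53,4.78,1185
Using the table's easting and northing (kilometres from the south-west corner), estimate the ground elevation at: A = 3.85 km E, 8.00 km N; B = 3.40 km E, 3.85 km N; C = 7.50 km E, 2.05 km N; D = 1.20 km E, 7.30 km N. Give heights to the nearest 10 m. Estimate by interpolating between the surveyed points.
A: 1440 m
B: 1320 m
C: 1370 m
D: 1200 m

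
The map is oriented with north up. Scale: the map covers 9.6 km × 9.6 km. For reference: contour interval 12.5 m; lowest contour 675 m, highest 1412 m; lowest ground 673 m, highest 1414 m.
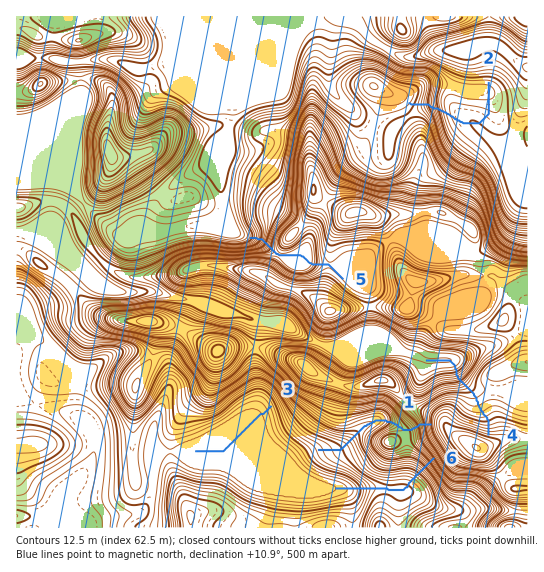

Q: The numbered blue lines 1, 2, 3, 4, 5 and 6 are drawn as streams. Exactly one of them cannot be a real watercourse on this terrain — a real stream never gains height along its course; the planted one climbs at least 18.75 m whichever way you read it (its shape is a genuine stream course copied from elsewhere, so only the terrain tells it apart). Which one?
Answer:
2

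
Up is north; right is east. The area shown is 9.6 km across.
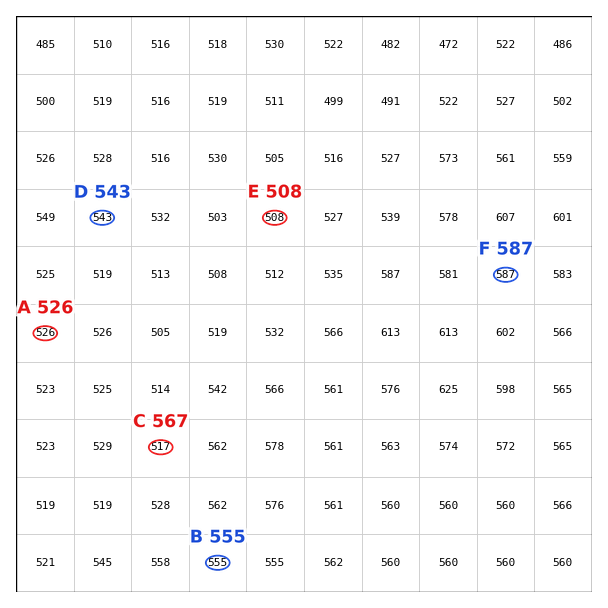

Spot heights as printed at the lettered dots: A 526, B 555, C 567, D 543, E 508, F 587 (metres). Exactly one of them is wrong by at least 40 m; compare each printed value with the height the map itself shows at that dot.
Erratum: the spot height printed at C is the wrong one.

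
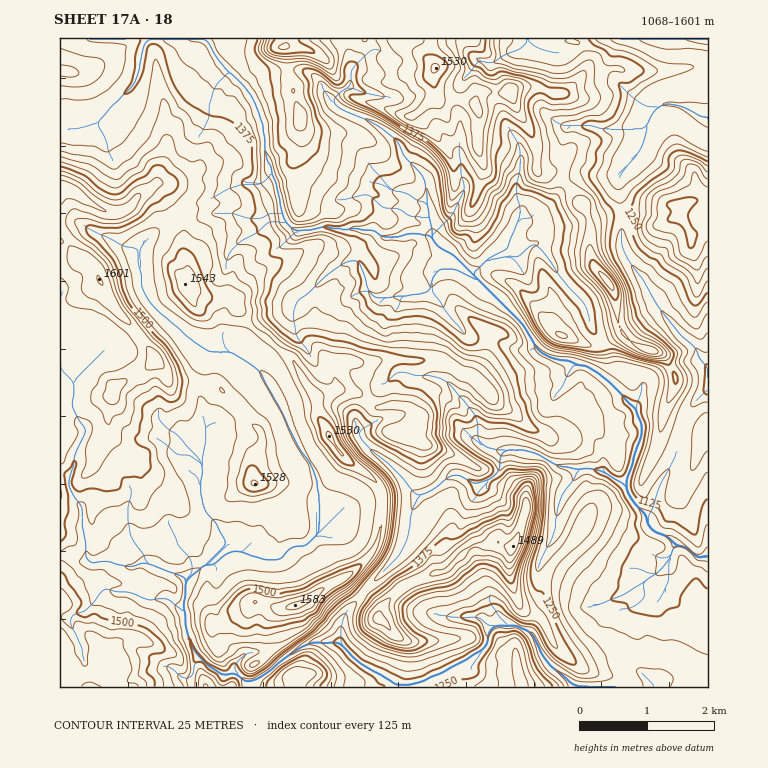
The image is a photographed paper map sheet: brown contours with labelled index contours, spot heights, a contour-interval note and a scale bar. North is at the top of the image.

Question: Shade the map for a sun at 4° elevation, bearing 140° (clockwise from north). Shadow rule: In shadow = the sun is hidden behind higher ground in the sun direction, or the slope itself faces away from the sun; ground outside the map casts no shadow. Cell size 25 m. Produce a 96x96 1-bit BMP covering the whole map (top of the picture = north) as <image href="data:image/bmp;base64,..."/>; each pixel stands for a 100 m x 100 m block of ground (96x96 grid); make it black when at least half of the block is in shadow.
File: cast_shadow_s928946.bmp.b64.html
<image width="96" height="96" href="data:image/bmp;base64,Qk2+BAAAAAAAAD4AAAAoAAAAYAAAAGAAAAABAAEAAAAAAIAEAAATCwAAEwsAAAIAAAAAAAAA////AAAAAAAwIA3HwAEB/zAAAAB+EB/HwAEB/zDAAAA/gB+D/AwA/7CAAAABgB45/gAAP/AAAAAAABA8/AAAD+AAAAAYAAA8f4AAB+AAAAAQAAwAHwAAA/EAAAAzwBwAAAAP4/MAAAA/+BwAADgP+/IABgB/+DwAADwf/+AABgB/+D+AAD4P/8AAAAA//H/AAD8AB4AAAAAf3n/x8D8AACAAAAAfwH//+D+AAAAAAAAfAH///h/AAAAAAAAMAP///w/wAAIAAbAAM////8f8AAMAAPAM9/////P/gAMAAHaMAD////n/wAGAAHcAAD////z/4AHAAD4AAB////7/8AHgADgAAB////5//2DgAKAAAB////5///DwAYAAAB////5///D4AwAAAAf///9///D4AAAAAAf///9///j8AIAAAAf//H8///j8AAAAAAYAwD8///j+AIAAAAAAAB4///h/AMAAAADgAAw///h/yOBgAAD4AAB///x/3GBgAAH4AAB///5/nHBwAAH4AAf7//9/Hjg4AAH4AA/B///wHhgwAAH4ABwA//4ADww4CAP4ABgAf/gADwwYAAP4BgAAf/AADwwYAAfwBwYA/8AAD44IAAfgDw/w/4EAD44AAAQgHg/4/gGAD48AAAAAHg/4fAHAD48AAAAAPAIAcAHgH48wAAAAeAP8AADgH8cfAAAAcAP8AABwP8MfAAAA4wP8AAAwD+AfgAcA4wP+AAA4D+Af4AcB4wDAAAA+D+A/+A4BRgAADAB8B8A//AgABwAAHgPwAAA//AAAb////gIAAAA//gAA/////gAAA4AAZgAA/////gABh4AAAAAD/////AAB74AAAAAD////+eYB7wAAAAAH/////+8DzAAAAAAB/////88DwAAAAAAB/////5+HwAAAAAAB/////z+HwADgA4AA/j///j8PgAxwA8GwPw///H8fABw4A8GAA4//8H8cAAwAB+DAAMwz4/84AAAAB+DAACADw/5/AABQD+DBgAAAA/5+AEA4D+Dg4AAAA//+AHA4H+B4+AHgGf/+ADh4H8AYf/34AHv+DDAAH8AAf/wAQDP+HgAAD8wA/wAA4Af8H4AAAAMAwAAA8Af4H8AAgAAA4AAB8A/wP8AD4AAA4AAD+A/4P8AH4AAAwAAD+A/8f/wP8AABwAAH3A58//z//AABwAAH3Ag4//3//AADwAAH2AgB//3//gADgAAPwAwB//3//xgDgAAPgAwB/////xgDwAAfiBwB/////xgDAAAeCBwh/////hwDgAAIHAgx//7//h4HgAAAHAA9//z//w4HwAAAHAA///j//w8H4HgAHAAD//D//k8H4HAgGAAAf+D//gAP4MD4AAAAP8D//gAP4AP8CAAAHwD//gAfwH/+HAAAHgAAfgBfwH/8PODgCAAAPAA/wDvwP//wAAAAHAA/wD/MH//4AAAAHAAfgD5+D//8AADAHAAeABx/D//+f/jIHAAYAB6/j//+f/wfHAgPAAI+D/////8PzjgfjAC8Af/z//8="/>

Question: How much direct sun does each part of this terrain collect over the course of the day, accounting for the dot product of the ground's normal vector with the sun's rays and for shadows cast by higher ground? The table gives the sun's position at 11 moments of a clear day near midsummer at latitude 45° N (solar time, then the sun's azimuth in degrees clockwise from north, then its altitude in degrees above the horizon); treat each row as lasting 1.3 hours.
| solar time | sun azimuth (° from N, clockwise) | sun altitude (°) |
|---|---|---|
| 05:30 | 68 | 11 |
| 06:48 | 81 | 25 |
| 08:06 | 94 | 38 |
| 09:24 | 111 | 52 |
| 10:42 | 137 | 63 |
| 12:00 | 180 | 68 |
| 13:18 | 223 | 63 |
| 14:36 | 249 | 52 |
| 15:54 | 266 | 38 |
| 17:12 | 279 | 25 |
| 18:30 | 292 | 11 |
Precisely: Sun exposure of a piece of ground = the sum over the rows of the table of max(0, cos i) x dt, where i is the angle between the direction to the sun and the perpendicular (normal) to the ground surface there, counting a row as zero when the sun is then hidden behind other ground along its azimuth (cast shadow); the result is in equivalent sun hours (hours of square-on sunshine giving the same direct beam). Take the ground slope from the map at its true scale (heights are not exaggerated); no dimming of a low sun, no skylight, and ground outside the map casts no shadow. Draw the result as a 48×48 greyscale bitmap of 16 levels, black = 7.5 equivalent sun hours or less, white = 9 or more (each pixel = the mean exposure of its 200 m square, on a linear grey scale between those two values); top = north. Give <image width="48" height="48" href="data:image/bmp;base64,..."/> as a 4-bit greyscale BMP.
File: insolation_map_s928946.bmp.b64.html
<image width="48" height="48" href="data:image/bmp;base64,Qk32BAAAAAAAAHYAAAAoAAAAMAAAADAAAAABAAQAAAAAAIAEAAATCwAAEwsAABAAAAAAAAAAAAAAABEREQAiIiIAMzMzAERERABVVVUAZmZmAHd3dwCIiIgAmZmZAKqqqgC7u7sAzMzMAN3d3QDu7u4A////AMzMy6uphUeVvMu7urzMqZvMp0erzM3d3dzMy7vJSJd0BoSGi8zLu5vMg1nLzN3d3czNy8yjm7qrUBMmqoabupS8Y5urzd3dzLvLzLl1rdzMxUV3eIh6vKV2BrmrzMzMzJqZmJuXrN3Mu2dzS6NXl1iFaqi8zMzMzcqru6uJqrzcuoVzCZiru7qou4mrzMzM3bu7u8vKu2moVZdYAKq7vMqrmau7u8zMzKvN3dy7vKZGZCeEYAmpm7mqebu7u7zMzLvMu7vMvMu7y5U3RgBquqmpZrzMu73Myrzc3d3d3MzN3cymhXRIi7m5RWzMy7zLq8zd3d3d3d3d3d3MmWhnpazLNijMzMy7vMzd3d3d3N3d3d3dyliZqUaIZESszLi8y8zd3d3dzd3d3d3dy1iau4MTglJ8zKvN3Lzd3d3czd3d3d3dy2iay5dVYFN8yHzN3K3d3d3M3cu7zd3dzDi7u6qVQYeahKzN3Lzd3dzM3cq6vNzcwhrMubtUAYuXenzM3Mvd3crN3crLzLu5AIu7upNTEpu8y1vMzczN3Kvd3czMy7uQCKvLgxaru7zc3IjNzdzNzMzd3dzLy7pCerzIOLvLvMzM3KfMzczN3Mzd3dzKzLpIqqvJeruruLzNzJnMzM3dy83N3dy83LqbvN24m6qrmbzMy6q7utzMvMzLvcrN3MzMypmayrypm8zMvMubuczLvMyqvKzNzKrLzMu7vMuJvMvKrMurq93Lu9x5u8zdy4zN3N3dzKmaq7p4u7qZet3czMdLzN3dtpuqiau7pmmpZoZXhyFXrN3d3JGc3d3bRaiIh3mZdazLNkaZuZIEvd3dyijN3d20aqq6qZmpesySN8qaqlRpzN3coXu7vNyYq8zLmqmZrJZVe8uLmnmpzN3cRqvMzNyavMzLm7uaupqaq8ebmGqbzMzaWru9urqrzcvMrMzMy8y7m4e4kVq8vNzIe8u8rLu8zcy7zMzMzNu5qmupIIvMvMykjMu7yrvLzczL3MzNzMy8uquYB6zLvMlXzdy7yru8qLzMy7vLu8zMzLqZeLzLzLiszMzMzMzLdkRom8yqqbvKvbqrqbvMzLy6q8vcu7zKSZmrvMyqqbu7m7u7q6jNzNzJrLzczNy6XMzMzMyah7usqrvJi6q93dpmeczNzMuojMzMzMqqepupmbuVm4d5vHR5l5y8zMynnd3MzduKa7yYe8ypvKdouUeauZqrzMyWrd3Mzbepe8uqbMzMvMqJg4msy6u8zMyHzdzM3Hmmq7q7nLzLzNyoJLzMzLzMu8t4zcvMp2hI3Lq6u6u7vNy6rN3MzMzLu8uJvLmoVTKd3Lu6yaqqzM3Mzd3czMy6vMubvIZoVInNzMq7mru8y7zc3d3dzMyrzMq7vHiYq7uszLvLq7y8y83d3d3d3MuszLvMu3iYvMzMupeHini7vMzd3czNzLu8yqzMyWaprMy8u1RAFHibzcvM3bvMzLvMy8u3dnqczMy6houHq8yqqYmrzMy7zLq8vNx2u6i93MzMq8qszN3Iiau7qQ=="/>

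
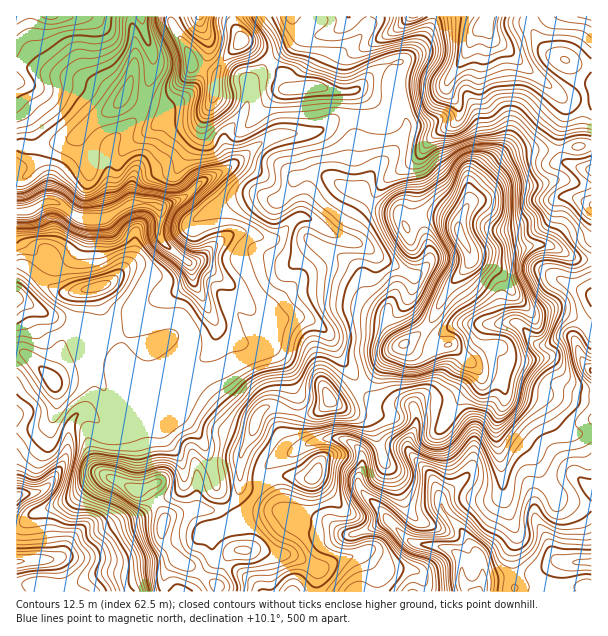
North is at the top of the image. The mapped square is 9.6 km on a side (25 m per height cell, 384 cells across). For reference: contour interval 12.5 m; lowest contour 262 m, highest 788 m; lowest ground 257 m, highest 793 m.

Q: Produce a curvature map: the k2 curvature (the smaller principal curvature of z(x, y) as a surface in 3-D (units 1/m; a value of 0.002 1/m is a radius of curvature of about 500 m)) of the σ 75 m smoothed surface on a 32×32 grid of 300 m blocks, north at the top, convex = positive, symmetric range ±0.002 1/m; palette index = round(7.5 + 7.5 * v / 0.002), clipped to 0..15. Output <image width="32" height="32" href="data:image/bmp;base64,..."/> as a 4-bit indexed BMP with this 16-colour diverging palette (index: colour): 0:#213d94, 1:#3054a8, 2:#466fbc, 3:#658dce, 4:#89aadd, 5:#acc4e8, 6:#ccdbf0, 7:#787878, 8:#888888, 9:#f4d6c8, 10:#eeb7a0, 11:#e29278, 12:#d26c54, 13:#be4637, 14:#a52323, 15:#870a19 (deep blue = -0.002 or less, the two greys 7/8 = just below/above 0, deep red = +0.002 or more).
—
<image width="32" height="32" href="data:image/bmp;base64,Qk12AgAAAAAAAHYAAAAoAAAAIAAAACAAAAABAAQAAAAAAAACAAATCwAAEwsAABAAAAAAAAAAlD0hAKhUMAC8b0YAzo1lAN2qiQDoxKwA8NvMAHh4eACIiIgAyNb0AKC37gB4kuIAVGzSADdGvgAjI6UAGQqHAIh3d2d2eWZ1d2eGeEVnd3k0VndWeGVndnh3d4hGZmZUdlZmZ3ZniHdmWJMBVGiFZ4dlZmiGZmdmdTMyh0aHZYiHd1VVhod2ZmaFF3RniFeHEmZ3h1Zld2Z2UHdjZ3hXh3YYmGiEZXZ3mDSYRFVnZ2Z4NWVVVlaGZXhidCdTd3d3eFVmZmdWd2UhFVNqcnZ3eHdld3d2d3hXd3eHOHN2V3Z2dnd3d2dohml2dUdmaUeHeId3d3d2aIV4VVVFZ3dVd3d3d3d3d2VldlV4hXh4dnOHd3d4h3d3ZnVmmXd2eVVkd3d3d4h2d3ZkZld1ZVVGNnVWZnd4R3d2Z3aEV2Zld2dXiIdnZkhnd3eGdjh4aGVmd2Z4d4Nmd4d3h2U2d2ZERod2Z4cwOId3d3ZFUll3RXd4hnVzCWR2V4ZVaFSHd1d2NmACozp3ZmRWdnhVhVZlhgAEUQADd3iGd3ZpZniXRFWUWYg3gReHZ3iHNmZol1Zndmd3R4ZCVnh4d3RWiXdWZYd3d2Z3hkV3d3d3NWh3Z2h3iHZ4d3WGRVZ3d3M0V3dnd3d3Z3aHV3d2VndnNmd3Znd3eHZkeFaId3d3VFZ4hmdnh3eEV1ZWh4dnd1RXd1R3h4h2hEhWZWdmVnmHN3ZYh4d4dnJnRqdlZ3U3eFZWd4d3ZmZzljh2ZYdoYmdlWIZn"/>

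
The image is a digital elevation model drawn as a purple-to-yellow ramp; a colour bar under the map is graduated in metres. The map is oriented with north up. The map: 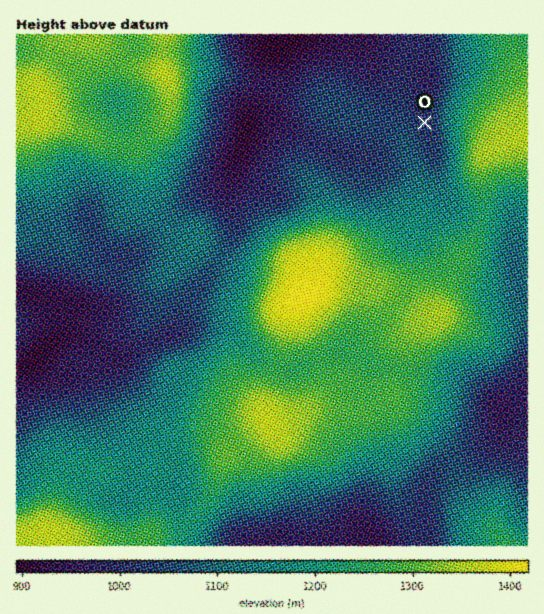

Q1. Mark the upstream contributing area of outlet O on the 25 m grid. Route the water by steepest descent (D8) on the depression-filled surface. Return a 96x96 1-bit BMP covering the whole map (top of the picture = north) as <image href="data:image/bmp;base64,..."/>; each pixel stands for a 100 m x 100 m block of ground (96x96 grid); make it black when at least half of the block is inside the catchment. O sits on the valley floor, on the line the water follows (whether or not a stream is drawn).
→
<image width="96" height="96" href="data:image/bmp;base64,Qk2+BAAAAAAAAD4AAAAoAAAAYAAAAGAAAAABAAEAAAAAAIAEAAATCwAAEwsAAAIAAAAAAAAA////AAAAAAAAAAAAAAAAAAAAAAAAAAAAAAAAAAAAAAAAAAAAAAAAAAAAAAAAAAAAAAAAAAAAAAAAAAAAAAAAAAAAAAAAAAAAAAAAAAAAAAAAAAAAAAAAAAAAAAAAAAAAAAAAAAAAAAAAAAAAAAAAAAAAAAAAAAAAAAAAAAAAAAAAAAAAAAAAAAAAAAAAAAAAAAAAAAAAAAAAAAAAAAAAAAAAAAAAAAAAAAAAAAAAAAAAAAAAAAAAAAAAAAAAAAAAAAAAAAAAAAAAAAAAAAAAAAAAAAAAAAAAAAAAAAAAAAAAAAAAAAAAAAAAAAAAAAAAAAAAAAAAAAAAAAAAAAAAAAAAAAAAAAAAAAAAAAAAAAAAAAAAAAAAAAAAAAAAAAAAAAAAAAAAAAAAAAAAAAAAAAAAAAAAAAAAAAAAAAAAAAAAAAAAAAAAAAAAAAAAAAAAAAAAAAAAAAAAAAAAAAAAAAAAAAAAAAAAAAAAAAAAAAAAAAAAAAAAAAAAAAAAAAAAAAAAAAAAAAAAAAAAAAAAAAAAAAAAAAAAAAAAAAAAAAAAAAAAAAAAAAAAAAAAAAAAAAAAAAAAAAAAAAAAAAAAAAAAAAAAAAAAAAAAAAAAAAAAAAAAAAAAAAAAAAAAAAAAAAAAAAAAAAAAAAAAAAAAAAAAAAAAAAAAAAAAAAAAAAAAAAAAAAAAAAAAAAAAAAAAAAAAAAAAAAAAAAAAAAAAAAADAAAAAAAAAAAAAAAHAAAAAAAAAAAAAAAPAAAAAAAAAAAAAAAfAAAAAAAAAAAAAAAfAAAAAAAAAAAAAAAfgAAAAAAAAAAAAAAfwAAAAAAAAAAAAAAfwAAAAAAAAAAAAAAf4AAAAAAAAAAAAAAf4AAAAAAAAAAAAAAf8AAAAAAAAAAAAAAf+AAAAAAAAAAAAAAf+AAAAAAAAAAAAAAf/AAAAAAAAAAAAAAf/gAAAAAAAAAAAAAf/gAAAAAAAAAAAAAf/gAAAAAAAAAAAAAf/wAAAAAAAAAAAAAf/wAAAAAAAAAAAAAf/wAAAAAAAAAAAAAf/wAAAAAAAAAAAAAf/wAAAAAAAAAAAAAf/wAAAAAAAAAAAAAf/wAAAAAAAAAAAAAf/wAAAAAAAAAAAAAf/wAAAAAAAAAAAAAf/wAAAAAAAAAAAAA//wAAAAAAAAAAAAA//wAAAAAAAAAAAAB//wAAAAAAAAAAAAB//4AAAAAAAAAAAAB//4AAAAAAAAAAAAA//wAAAAAAAAAAAAAf/gAAAAAAAAAAAAAP/AAAAAAAAAAAAAAAAAAAAAAAAAAAAAAAAAAAAAAAAAAAAAAAAAAAAAAAAAAAAAAAAAAAAAAAAAAAAAAAAAAAAAAAAAAAAAAAAAAAAAAAAAAAAAAAAAAAAAAAAAAAAAAAAAAAAAAAAAAAAAAAAAAAAAAAAAAAAAAAAAAAAAAAAAAAAAAAAAAAAAAAAAAAAAAAAAAAAAAAAAAAAAAAAAAAAAAAAAAAAAAAAAAAAAAAAAAAAAAAAAAAAAAAAAAAAAAAAAAAAAAAAAAAAAAAAAA="/>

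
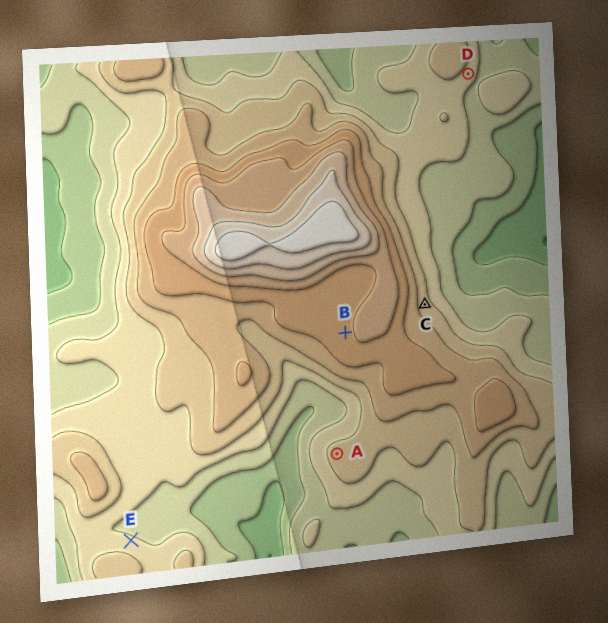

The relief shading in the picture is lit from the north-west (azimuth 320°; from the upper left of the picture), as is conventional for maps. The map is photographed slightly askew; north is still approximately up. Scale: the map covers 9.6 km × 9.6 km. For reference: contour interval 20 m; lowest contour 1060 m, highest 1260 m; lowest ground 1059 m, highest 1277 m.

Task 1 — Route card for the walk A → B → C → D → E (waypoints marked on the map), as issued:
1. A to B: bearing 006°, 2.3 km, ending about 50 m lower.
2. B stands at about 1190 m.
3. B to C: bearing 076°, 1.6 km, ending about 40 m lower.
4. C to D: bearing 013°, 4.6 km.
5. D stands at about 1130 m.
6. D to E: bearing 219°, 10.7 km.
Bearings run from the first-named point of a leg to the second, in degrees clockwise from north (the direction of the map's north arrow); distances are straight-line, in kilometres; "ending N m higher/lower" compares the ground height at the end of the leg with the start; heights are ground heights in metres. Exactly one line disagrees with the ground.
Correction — Line 1: it should read "ending about 50 m higher".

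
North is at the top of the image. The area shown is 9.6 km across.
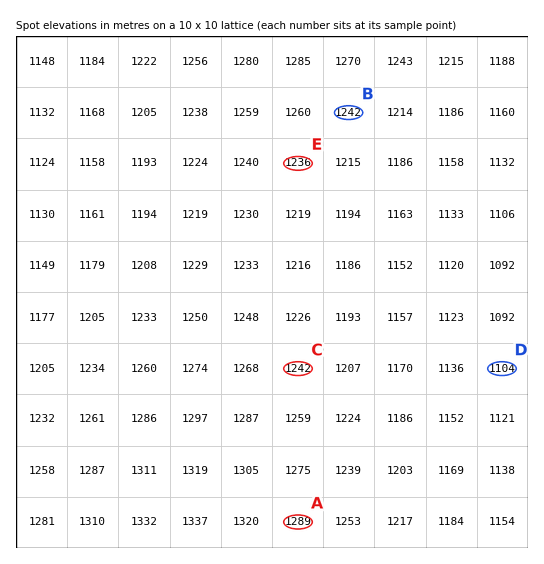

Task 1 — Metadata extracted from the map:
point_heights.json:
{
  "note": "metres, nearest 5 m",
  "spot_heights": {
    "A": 1290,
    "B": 1240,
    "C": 1240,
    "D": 1105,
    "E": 1235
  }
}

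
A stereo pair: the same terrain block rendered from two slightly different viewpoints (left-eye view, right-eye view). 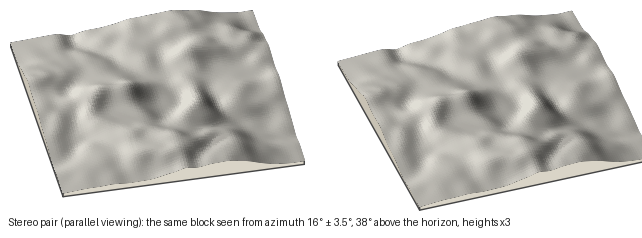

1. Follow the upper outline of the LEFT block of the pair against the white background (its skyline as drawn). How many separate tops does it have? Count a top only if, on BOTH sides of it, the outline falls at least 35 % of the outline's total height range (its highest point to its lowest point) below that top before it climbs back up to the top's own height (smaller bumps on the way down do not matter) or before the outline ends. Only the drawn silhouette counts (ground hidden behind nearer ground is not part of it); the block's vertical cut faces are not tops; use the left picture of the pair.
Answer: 0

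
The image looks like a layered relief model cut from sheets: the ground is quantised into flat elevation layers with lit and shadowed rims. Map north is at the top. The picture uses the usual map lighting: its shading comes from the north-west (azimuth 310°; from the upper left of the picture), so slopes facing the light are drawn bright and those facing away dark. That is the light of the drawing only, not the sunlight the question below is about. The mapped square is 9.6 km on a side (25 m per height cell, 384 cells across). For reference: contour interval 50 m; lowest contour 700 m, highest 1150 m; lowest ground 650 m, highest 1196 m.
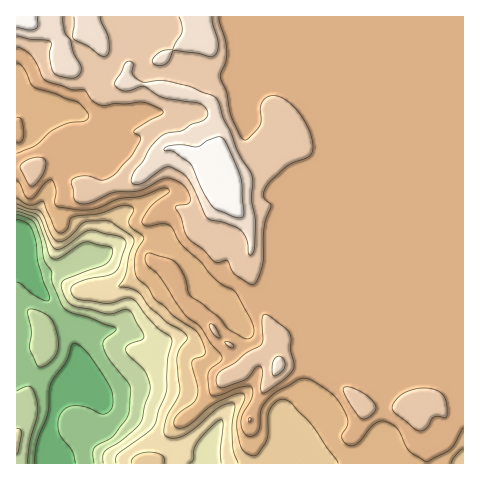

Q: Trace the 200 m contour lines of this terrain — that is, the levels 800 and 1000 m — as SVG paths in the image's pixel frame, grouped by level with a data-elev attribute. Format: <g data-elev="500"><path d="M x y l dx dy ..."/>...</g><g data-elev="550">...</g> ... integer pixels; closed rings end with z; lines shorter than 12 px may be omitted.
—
<g data-elev="800"><path d="M17 454l1-2 3-19-1-4-3 0"/><path d="M17 211l15 5 5 4 12 35 4 4 7-1 18-13 7-3 26 6 1 6-5 9-5 3-38 14-3 5 2 7 5 10 8 5 32 7 5-1 11-3 5 0 3 3 11 21 0 5-14 5-3 5 2 6 16 15 6 13 0 8-5 14-3 14-3 6-7 7-12 9-15 10-2 4 0 8"/></g><g data-elev="1000"><path d="M17 181l3 3 5 12 6 3 4-3 11-14 6-2 4 9-1 13 1 4 25 4 16-2 20-9 24-3 20-8 8 1-1 4-18 15-7 10-1 5 5 3 15-2 8 1 11 19 20 18 12 15 9 8 13 6 17 32 2 7-2 6-3 3-4 0-15-9-12-13-27-20-3-5-4-18-5-8-5-5-24-8-4 2-1 7 3 4 13 12 23 36 16 13 10 16 12 13-1 5-10 7-3 4 0 9 2 14 4 1 4 0 26-10 5 0 3 2 1 4-1 6-9 16-2 7 2 10 5 5 5 0 5-4 2-6 1-16 8-12 10-8 19-10 6-2 8 2 13 8 8 7 6 7 7 11 2 8-1 6-5 7 0 4 2 4 5 4 5-1 4-2 17-19 4-3 5 0 7 3 6 4 13 24 17 10 24-13 12-21"/><path d="M17 143l5-2 2-8-2-13-2-2-3-1"/><path d="M17 63l7 5 9 19 44 15 9 9 3 5-2 3-3 2-15 2-13 5-7 5-14 13-18 7"/></g>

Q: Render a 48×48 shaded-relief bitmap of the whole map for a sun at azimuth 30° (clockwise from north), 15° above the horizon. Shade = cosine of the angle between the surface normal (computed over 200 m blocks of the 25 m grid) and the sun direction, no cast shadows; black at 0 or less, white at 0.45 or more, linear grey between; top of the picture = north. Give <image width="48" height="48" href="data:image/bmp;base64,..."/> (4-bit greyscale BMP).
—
<image width="48" height="48" href="data:image/bmp;base64,Qk32BAAAAAAAAHYAAAAoAAAAMAAAADAAAAABAAQAAAAAAIAEAAATCwAAEwsAABAAAAAAAAAAAAAAABEREQAiIiIAMzMzAERERABVVVUAZmZmAHd3dwCIiIgAmZmZAKqqqgC7u7sAzMzMAN3d3QDu7u4A////AMy4dmVnmazcuZmYZDaJmZiHVWiYhlZmaMy4ZVaKu7y6mImYYzaJmZh2VWiYdlZmaMunVWisy7uoZWiYYzaKmYhlVniIZVZ3eMqXZoq6qqqXU0aIUiaqmIdniHd2RFeImrqoiKu6mZmHZmZnU0nKmHZ5hlVUM2iIq7u6mru6mHd3iahVRIuph3iYYzZ2VXh4vKu6mqqph3eIiahSFHl2ZniGMmvKiJmKy6u6mZmYZnd3d4dRATVURnZTN8/aq8zOypqpmZmHVWZ2ZmVDISVkRWU0jO2pq83tuZmYiZmFRFZmVVVoh2ZlV3Z5zLqZmau6iIiHiZhkRFZ3ZWiauqdnmqmrupmZmZmHeIh3iZdUVmiHZpqGaKmJzcqqmZmZmYd3iIh4qoZWeJmXaJcxWsuIvLmZmZmZmId4mYh5ynZ4mphkRlIEztlnvbmZmZmZmHeJqYiLyXdmeHUyEQA7/ZVa/qmZmZmZh2eaqYittjMjRUMhEAO/yWSO+5mZmZmZh3mqmYrdcQASNDEBImvtl1WtuZmZmZmZh4u6mb3pIBIjQxATRr3Jdle7mZmZmZmZh5upmd2kE2d3dSE0WLuWZViqmZmZmZmYZ5qZmcpjWszMtzNFarlkVEepmZmZmZmGV6qZmZhTe83dt0RWjLdEVFiqmZmZmZhkarqZmZhCR5q6llV6zIQkZni7mZmZmYZYvLmZmZcwJGd3dmi9yDI2iHnLmZmZmHaby5mZmZcQA1VURFi7cyNYl2rKmZmZh3m7qZmZmYQAFFQzIRRmQzV4dFrKmZmZiJqpmZmZmTAAR2MiIiRVRFd2Mlu5mZmZiZqZmZmZmQAAViACRWd2VYhTJJy5iImZmZmYmZmZmQAEQwASNFeIiZU0aM25h4iJmZiIiZmZmQBGVFVlMRN5qVFHisy6mHZ4iYd4mZmZmSNWZomYYxJGZBFoisupmYd4mIeJqZmZmRRmeKuql2VDIRSIituYiZqqmYmqmZmZmUioiaqpmZl0MjaYnOuXd4mrqZmpmZmZma3aiImZmZmGRGiYruuYdmeamZmZmZmZmazKh4iJmZmIeJqZ39mIh4mqmZiJmZmZmZqqmZmZmIiavMqr78mZmqu6mYiJmZmZmaqqu7uZiIibzLu878qZqrzJmYmZmZmZmbqqvMqYiZmbuqur/rmIis25mZmZmZmZmbqZmpdniImYiIiL7Zd3nOyYmZmZmZmZmbmIZUM1ZmZURWeL25iKztqImZmZmZmZmZdUMiRGVFVEZ4m925mt7aiJmZmZmZmZmWUyEjV4d3d5q7u8y5m8uoeZmZmZmZmZmVQyJHiZiZmaqqqrupmZmXipmZmZmZmZmUREWKmHiZmImYiIqpmZmHmpmZmZmZmZmTRWi7lniZmZmHZou5mZh4qZmZmZmZmZmTNXmpdomZmZmHZ625mYh5qZmZmZmZmZmRJHmYeKmZmZmIed65mIeKqZmZmZmZmZmRN5mYirmZmZiIiu6piIiamZmZmZmZmZmTaqmYmqmZmYiIi/2ZiHiqmZmZmZmZmZmQ=="/>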